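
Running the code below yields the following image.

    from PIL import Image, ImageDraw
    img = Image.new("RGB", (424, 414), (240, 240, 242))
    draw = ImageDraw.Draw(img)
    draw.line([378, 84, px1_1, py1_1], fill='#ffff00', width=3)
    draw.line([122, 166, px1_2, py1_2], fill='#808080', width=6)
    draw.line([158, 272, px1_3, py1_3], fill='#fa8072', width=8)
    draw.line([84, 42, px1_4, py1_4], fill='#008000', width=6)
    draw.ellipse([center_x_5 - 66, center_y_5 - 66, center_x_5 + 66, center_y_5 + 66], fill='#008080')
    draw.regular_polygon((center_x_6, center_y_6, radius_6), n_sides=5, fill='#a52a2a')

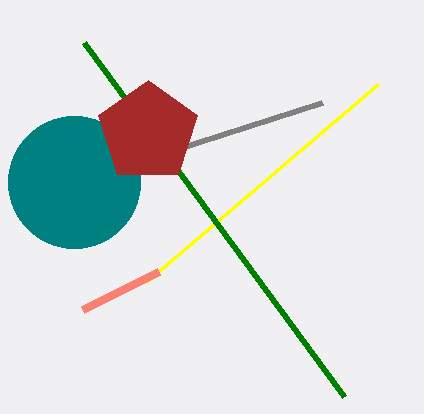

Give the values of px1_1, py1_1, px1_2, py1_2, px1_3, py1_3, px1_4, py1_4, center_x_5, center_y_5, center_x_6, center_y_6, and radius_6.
px1_1 = 146, py1_1 = 282, px1_2 = 322, py1_2 = 102, px1_3 = 82, py1_3 = 310, px1_4 = 344, py1_4 = 396, center_x_5 = 74, center_y_5 = 182, center_x_6 = 148, center_y_6 = 132, radius_6 = 52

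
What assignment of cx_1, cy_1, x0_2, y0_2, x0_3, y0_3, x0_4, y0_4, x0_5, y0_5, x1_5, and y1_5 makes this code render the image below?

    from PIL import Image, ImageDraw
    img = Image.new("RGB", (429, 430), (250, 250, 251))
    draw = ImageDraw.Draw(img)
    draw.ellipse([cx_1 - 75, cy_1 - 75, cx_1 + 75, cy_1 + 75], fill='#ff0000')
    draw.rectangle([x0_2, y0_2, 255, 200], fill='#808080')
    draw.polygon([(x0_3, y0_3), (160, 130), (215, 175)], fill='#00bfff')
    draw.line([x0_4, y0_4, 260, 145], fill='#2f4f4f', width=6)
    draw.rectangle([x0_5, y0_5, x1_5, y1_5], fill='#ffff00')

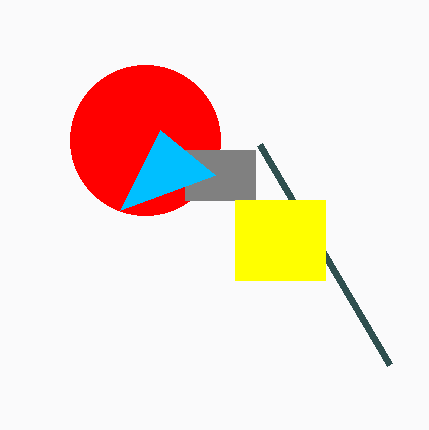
cx_1 = 145; cy_1 = 140; x0_2 = 185; y0_2 = 150; x0_3 = 120; y0_3 = 210; x0_4 = 390; y0_4 = 365; x0_5 = 235; y0_5 = 200; x1_5 = 325; y1_5 = 280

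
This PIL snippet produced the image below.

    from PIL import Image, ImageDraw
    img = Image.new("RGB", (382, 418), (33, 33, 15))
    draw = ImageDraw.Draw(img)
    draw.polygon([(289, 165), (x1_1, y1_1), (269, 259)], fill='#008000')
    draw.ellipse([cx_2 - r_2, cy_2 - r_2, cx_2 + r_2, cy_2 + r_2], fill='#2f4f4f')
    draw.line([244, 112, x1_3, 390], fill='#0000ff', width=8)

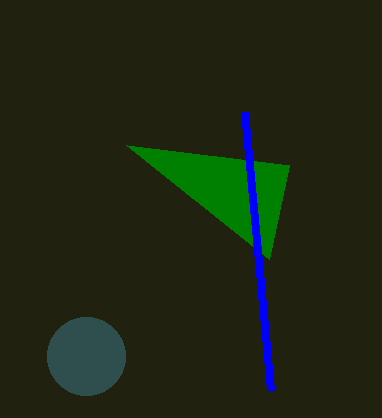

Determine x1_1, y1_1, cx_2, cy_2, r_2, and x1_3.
x1_1 = 126, y1_1 = 145, cx_2 = 86, cy_2 = 356, r_2 = 39, x1_3 = 270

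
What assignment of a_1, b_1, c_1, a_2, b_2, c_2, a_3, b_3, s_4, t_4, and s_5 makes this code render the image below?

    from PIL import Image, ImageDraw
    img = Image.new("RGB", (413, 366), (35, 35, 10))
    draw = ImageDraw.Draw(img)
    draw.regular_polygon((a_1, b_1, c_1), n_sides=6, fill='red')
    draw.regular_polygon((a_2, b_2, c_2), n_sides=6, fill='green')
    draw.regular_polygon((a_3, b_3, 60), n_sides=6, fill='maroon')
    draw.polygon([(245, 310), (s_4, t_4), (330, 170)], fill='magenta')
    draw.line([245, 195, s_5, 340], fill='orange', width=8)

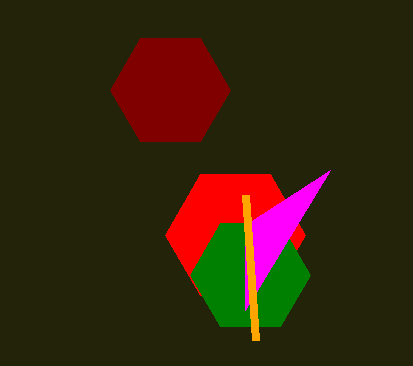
a_1 = 235; b_1 = 235; c_1 = 70; a_2 = 250; b_2 = 275; c_2 = 60; a_3 = 170; b_3 = 90; s_4 = 245; t_4 = 225; s_5 = 255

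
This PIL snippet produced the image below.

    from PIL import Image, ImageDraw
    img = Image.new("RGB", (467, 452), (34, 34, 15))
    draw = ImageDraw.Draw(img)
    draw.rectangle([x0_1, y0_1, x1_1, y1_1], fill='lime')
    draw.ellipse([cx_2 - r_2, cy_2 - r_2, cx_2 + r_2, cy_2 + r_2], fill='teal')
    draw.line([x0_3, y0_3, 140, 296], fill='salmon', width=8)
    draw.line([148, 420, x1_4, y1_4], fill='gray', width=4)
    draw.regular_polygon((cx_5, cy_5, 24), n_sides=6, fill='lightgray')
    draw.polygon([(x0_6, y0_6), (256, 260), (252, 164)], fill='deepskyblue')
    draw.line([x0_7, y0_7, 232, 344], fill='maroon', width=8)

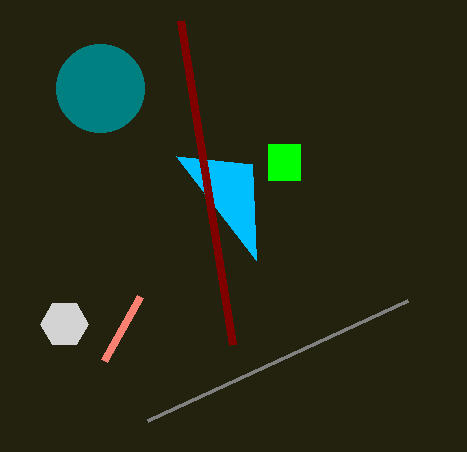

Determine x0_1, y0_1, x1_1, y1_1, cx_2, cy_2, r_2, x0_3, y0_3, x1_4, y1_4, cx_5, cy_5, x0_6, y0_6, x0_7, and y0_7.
x0_1 = 268
y0_1 = 144
x1_1 = 300
y1_1 = 180
cx_2 = 100
cy_2 = 88
r_2 = 44
x0_3 = 104
y0_3 = 360
x1_4 = 408
y1_4 = 300
cx_5 = 64
cy_5 = 324
x0_6 = 176
y0_6 = 156
x0_7 = 180
y0_7 = 20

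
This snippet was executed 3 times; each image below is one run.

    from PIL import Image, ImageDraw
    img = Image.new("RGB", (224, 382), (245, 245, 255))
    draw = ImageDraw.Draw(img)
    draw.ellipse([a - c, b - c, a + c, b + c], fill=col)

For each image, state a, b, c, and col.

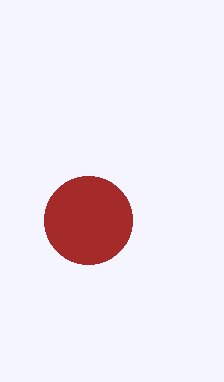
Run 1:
a = 88, b = 220, c = 44, col = 'brown'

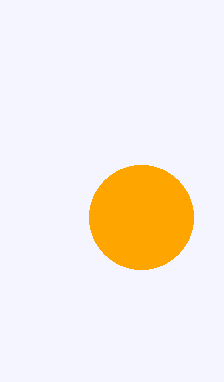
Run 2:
a = 141, b = 217, c = 52, col = 'orange'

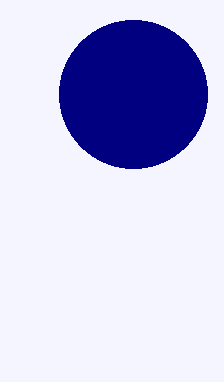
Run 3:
a = 133; b = 94; c = 74; col = 'navy'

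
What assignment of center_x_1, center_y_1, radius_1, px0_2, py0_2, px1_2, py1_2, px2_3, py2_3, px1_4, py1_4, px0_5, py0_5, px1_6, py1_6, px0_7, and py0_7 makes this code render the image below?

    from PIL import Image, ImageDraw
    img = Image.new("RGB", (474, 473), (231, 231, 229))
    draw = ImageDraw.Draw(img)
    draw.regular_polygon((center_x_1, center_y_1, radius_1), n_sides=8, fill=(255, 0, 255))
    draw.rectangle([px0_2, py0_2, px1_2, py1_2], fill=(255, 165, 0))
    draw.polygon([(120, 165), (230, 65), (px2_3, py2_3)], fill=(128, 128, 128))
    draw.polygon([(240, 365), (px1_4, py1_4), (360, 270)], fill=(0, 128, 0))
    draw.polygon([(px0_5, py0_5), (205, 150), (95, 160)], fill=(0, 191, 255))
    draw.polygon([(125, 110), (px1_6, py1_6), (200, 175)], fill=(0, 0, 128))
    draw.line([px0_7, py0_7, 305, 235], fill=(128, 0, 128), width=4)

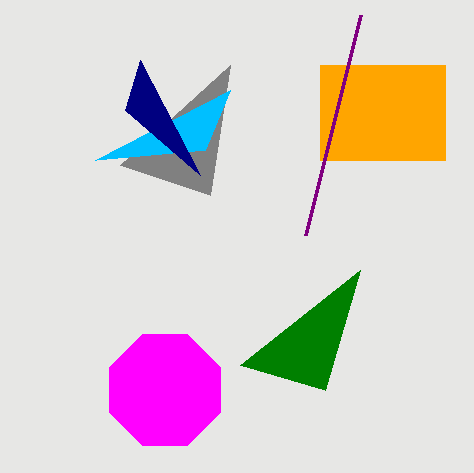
center_x_1 = 165
center_y_1 = 390
radius_1 = 60
px0_2 = 320
py0_2 = 65
px1_2 = 445
py1_2 = 160
px2_3 = 210
py2_3 = 195
px1_4 = 325
py1_4 = 390
px0_5 = 230
py0_5 = 90
px1_6 = 140
py1_6 = 60
px0_7 = 360
py0_7 = 15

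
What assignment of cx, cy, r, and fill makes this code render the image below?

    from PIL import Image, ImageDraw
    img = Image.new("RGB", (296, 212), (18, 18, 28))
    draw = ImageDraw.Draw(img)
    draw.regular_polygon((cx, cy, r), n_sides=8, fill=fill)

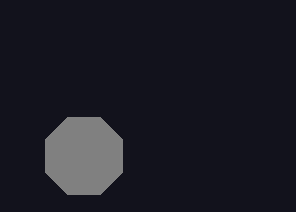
cx = 84
cy = 156
r = 42
fill = 'gray'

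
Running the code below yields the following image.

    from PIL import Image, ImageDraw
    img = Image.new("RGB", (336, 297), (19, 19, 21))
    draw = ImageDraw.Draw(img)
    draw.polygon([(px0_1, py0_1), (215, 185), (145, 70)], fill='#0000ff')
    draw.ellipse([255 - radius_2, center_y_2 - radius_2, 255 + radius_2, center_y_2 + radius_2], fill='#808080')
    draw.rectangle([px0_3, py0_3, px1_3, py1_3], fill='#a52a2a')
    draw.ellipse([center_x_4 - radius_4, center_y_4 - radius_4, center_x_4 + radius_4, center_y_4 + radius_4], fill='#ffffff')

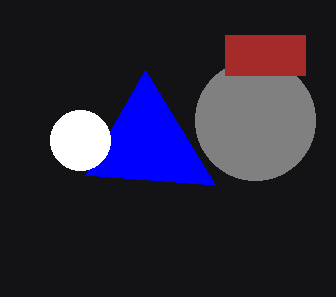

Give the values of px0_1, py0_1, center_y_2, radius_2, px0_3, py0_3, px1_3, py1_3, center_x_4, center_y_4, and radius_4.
px0_1 = 85; py0_1 = 175; center_y_2 = 120; radius_2 = 60; px0_3 = 225; py0_3 = 35; px1_3 = 305; py1_3 = 75; center_x_4 = 80; center_y_4 = 140; radius_4 = 30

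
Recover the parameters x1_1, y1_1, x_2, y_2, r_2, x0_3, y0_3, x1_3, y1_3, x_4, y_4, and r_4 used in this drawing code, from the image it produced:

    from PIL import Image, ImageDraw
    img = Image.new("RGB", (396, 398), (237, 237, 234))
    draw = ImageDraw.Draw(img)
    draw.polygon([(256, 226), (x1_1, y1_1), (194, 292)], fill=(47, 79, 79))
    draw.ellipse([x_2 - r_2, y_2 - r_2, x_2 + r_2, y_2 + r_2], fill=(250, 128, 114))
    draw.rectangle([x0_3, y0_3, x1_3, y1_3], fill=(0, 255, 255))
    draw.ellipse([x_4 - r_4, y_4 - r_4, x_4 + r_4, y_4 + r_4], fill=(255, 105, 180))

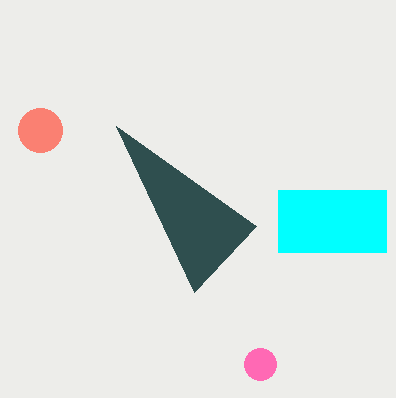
x1_1 = 116
y1_1 = 126
x_2 = 40
y_2 = 130
r_2 = 22
x0_3 = 278
y0_3 = 190
x1_3 = 386
y1_3 = 252
x_4 = 260
y_4 = 364
r_4 = 16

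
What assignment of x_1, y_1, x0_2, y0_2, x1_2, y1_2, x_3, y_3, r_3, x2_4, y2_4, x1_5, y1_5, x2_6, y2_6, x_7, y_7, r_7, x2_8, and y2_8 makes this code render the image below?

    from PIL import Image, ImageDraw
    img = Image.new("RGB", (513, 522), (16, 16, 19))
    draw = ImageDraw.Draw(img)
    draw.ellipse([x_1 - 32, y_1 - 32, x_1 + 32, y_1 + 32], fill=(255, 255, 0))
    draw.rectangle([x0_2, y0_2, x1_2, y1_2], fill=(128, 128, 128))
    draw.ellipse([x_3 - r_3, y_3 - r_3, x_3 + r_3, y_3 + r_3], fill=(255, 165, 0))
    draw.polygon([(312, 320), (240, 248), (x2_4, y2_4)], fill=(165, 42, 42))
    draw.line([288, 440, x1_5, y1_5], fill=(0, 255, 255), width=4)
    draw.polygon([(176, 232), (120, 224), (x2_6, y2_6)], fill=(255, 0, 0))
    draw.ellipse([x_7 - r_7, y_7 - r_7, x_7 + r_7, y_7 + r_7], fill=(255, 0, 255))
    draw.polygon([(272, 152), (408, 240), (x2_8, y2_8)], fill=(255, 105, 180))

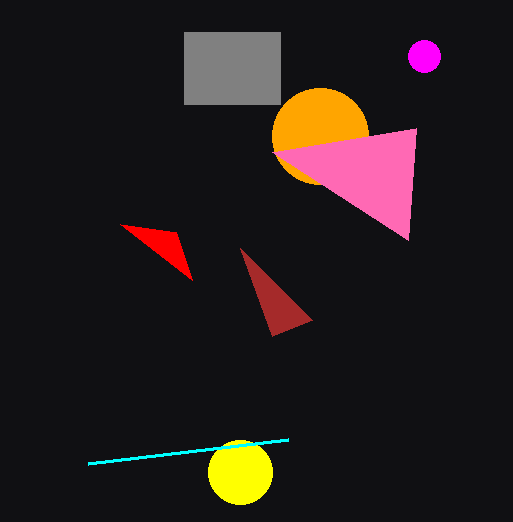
x_1 = 240
y_1 = 472
x0_2 = 184
y0_2 = 32
x1_2 = 280
y1_2 = 104
x_3 = 320
y_3 = 136
r_3 = 48
x2_4 = 272
y2_4 = 336
x1_5 = 88
y1_5 = 464
x2_6 = 192
y2_6 = 280
x_7 = 424
y_7 = 56
r_7 = 16
x2_8 = 416
y2_8 = 128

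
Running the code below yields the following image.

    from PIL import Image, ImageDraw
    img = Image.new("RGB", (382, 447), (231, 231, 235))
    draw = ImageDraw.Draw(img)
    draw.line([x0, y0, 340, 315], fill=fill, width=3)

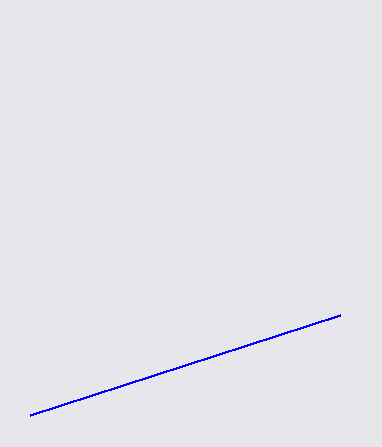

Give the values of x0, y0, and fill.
x0 = 30; y0 = 415; fill = 'blue'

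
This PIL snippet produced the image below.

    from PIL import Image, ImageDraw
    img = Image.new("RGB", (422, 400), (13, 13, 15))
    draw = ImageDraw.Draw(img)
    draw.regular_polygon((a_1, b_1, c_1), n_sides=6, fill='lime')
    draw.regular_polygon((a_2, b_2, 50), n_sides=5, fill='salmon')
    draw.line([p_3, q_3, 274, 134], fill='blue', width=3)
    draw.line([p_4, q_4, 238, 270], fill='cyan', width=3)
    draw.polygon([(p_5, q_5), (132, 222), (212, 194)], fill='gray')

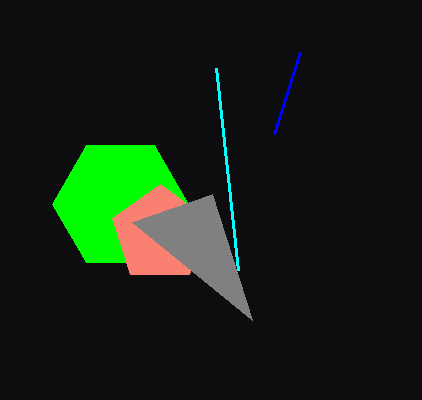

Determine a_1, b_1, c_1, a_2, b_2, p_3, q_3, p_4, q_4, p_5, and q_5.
a_1 = 120, b_1 = 204, c_1 = 68, a_2 = 160, b_2 = 234, p_3 = 300, q_3 = 52, p_4 = 216, q_4 = 68, p_5 = 252, q_5 = 320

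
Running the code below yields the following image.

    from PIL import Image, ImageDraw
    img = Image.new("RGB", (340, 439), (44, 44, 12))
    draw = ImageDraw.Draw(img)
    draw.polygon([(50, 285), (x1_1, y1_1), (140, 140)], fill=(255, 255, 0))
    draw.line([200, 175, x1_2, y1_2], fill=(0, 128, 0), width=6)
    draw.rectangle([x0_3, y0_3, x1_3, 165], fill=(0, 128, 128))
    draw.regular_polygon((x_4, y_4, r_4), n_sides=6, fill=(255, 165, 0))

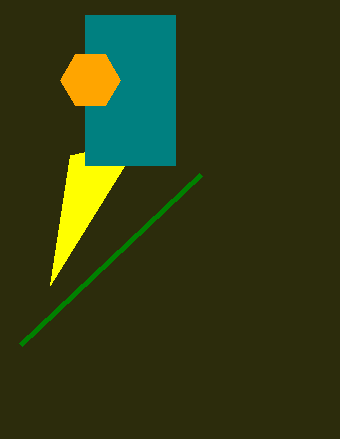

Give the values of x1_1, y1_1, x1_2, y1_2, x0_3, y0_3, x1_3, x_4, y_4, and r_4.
x1_1 = 70
y1_1 = 155
x1_2 = 20
y1_2 = 345
x0_3 = 85
y0_3 = 15
x1_3 = 175
x_4 = 90
y_4 = 80
r_4 = 30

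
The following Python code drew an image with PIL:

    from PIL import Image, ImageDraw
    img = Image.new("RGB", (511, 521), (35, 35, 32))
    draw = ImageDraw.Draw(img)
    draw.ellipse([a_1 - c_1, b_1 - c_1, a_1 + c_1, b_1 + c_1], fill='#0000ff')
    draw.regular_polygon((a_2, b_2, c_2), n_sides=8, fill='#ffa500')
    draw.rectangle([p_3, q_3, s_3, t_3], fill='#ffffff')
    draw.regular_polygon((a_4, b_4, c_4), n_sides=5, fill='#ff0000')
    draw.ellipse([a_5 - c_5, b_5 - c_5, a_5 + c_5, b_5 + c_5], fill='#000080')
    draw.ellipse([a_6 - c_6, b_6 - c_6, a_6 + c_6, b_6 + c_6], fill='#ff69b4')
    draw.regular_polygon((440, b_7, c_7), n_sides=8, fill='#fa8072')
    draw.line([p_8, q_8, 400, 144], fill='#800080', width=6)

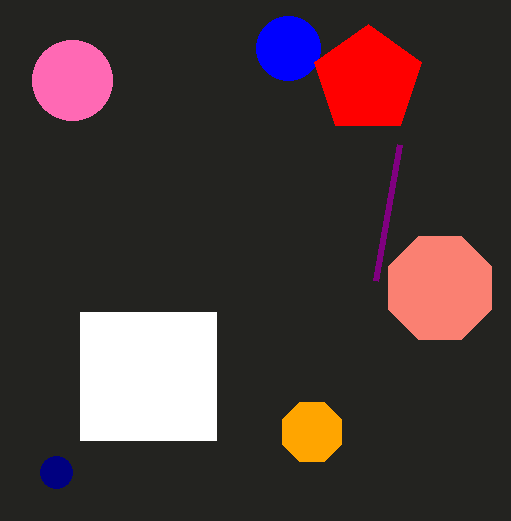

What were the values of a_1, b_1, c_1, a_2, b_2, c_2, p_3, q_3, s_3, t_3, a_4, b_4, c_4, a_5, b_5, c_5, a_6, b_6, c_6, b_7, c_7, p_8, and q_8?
a_1 = 288; b_1 = 48; c_1 = 32; a_2 = 312; b_2 = 432; c_2 = 32; p_3 = 80; q_3 = 312; s_3 = 216; t_3 = 440; a_4 = 368; b_4 = 80; c_4 = 56; a_5 = 56; b_5 = 472; c_5 = 16; a_6 = 72; b_6 = 80; c_6 = 40; b_7 = 288; c_7 = 56; p_8 = 376; q_8 = 280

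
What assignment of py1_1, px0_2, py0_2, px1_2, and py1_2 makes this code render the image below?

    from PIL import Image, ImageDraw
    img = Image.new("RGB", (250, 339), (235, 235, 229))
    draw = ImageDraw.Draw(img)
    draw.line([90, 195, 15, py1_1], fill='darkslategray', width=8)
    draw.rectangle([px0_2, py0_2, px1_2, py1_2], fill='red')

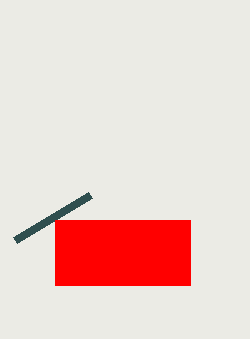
py1_1 = 240; px0_2 = 55; py0_2 = 220; px1_2 = 190; py1_2 = 285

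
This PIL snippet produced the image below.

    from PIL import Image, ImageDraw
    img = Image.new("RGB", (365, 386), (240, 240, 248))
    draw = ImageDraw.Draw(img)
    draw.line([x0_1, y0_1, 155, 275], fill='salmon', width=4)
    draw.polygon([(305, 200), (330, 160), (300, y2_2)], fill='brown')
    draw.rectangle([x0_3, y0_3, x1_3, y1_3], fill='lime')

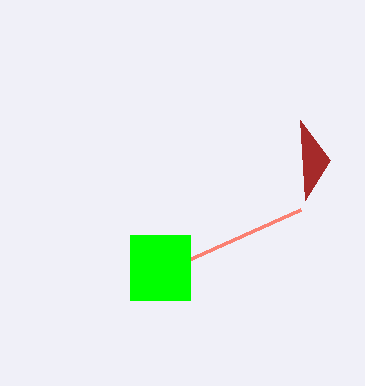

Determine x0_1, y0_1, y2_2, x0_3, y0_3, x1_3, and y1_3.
x0_1 = 300
y0_1 = 210
y2_2 = 120
x0_3 = 130
y0_3 = 235
x1_3 = 190
y1_3 = 300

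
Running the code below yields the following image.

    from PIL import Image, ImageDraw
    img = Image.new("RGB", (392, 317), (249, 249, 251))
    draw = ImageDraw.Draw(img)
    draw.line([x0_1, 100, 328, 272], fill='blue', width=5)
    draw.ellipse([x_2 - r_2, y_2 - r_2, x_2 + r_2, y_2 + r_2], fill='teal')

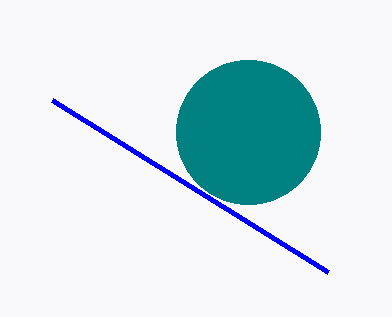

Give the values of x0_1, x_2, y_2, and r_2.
x0_1 = 52
x_2 = 248
y_2 = 132
r_2 = 72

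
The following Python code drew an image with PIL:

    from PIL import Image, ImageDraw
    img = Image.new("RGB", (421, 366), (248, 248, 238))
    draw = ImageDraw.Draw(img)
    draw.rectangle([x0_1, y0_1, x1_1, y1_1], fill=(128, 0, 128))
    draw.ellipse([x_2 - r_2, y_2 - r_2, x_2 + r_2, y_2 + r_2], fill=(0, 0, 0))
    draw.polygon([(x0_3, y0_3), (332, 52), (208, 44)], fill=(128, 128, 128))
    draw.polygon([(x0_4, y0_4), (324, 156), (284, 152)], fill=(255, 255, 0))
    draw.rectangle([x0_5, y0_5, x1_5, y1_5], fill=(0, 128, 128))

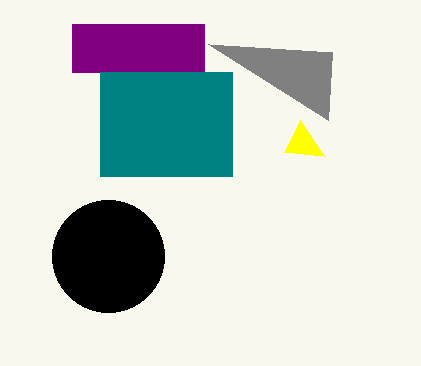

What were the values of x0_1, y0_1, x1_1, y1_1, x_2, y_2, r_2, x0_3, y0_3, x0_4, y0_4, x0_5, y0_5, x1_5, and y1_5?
x0_1 = 72
y0_1 = 24
x1_1 = 204
y1_1 = 72
x_2 = 108
y_2 = 256
r_2 = 56
x0_3 = 328
y0_3 = 120
x0_4 = 300
y0_4 = 120
x0_5 = 100
y0_5 = 72
x1_5 = 232
y1_5 = 176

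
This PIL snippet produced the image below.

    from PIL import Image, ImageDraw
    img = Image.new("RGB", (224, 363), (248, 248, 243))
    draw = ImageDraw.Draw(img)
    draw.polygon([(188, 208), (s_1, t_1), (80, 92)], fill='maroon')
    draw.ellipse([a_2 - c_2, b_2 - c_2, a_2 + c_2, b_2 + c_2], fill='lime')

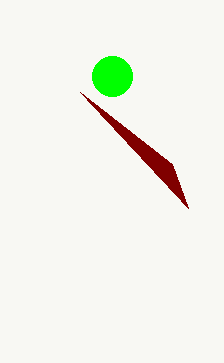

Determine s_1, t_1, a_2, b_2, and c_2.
s_1 = 172
t_1 = 164
a_2 = 112
b_2 = 76
c_2 = 20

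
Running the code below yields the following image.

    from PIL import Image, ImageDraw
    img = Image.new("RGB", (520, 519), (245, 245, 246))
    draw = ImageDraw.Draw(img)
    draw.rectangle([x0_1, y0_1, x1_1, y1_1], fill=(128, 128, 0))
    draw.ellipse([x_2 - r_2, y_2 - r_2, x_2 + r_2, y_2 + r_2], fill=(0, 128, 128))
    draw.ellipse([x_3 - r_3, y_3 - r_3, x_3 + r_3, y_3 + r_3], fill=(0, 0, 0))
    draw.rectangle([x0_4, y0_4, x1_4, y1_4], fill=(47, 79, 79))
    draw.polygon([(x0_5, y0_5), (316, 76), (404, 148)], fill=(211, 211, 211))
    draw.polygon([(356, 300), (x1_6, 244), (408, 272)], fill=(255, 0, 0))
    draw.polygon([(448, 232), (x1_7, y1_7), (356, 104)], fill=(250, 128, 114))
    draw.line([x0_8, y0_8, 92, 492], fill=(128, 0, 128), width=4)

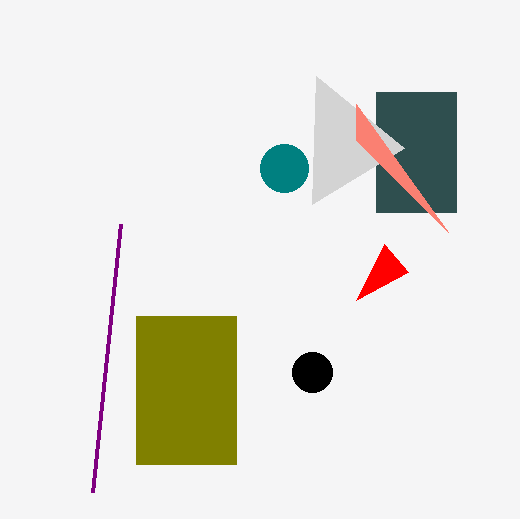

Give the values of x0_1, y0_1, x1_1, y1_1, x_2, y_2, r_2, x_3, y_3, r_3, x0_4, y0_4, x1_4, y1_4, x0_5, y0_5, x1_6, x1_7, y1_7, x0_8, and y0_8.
x0_1 = 136
y0_1 = 316
x1_1 = 236
y1_1 = 464
x_2 = 284
y_2 = 168
r_2 = 24
x_3 = 312
y_3 = 372
r_3 = 20
x0_4 = 376
y0_4 = 92
x1_4 = 456
y1_4 = 212
x0_5 = 312
y0_5 = 204
x1_6 = 384
x1_7 = 356
y1_7 = 140
x0_8 = 120
y0_8 = 224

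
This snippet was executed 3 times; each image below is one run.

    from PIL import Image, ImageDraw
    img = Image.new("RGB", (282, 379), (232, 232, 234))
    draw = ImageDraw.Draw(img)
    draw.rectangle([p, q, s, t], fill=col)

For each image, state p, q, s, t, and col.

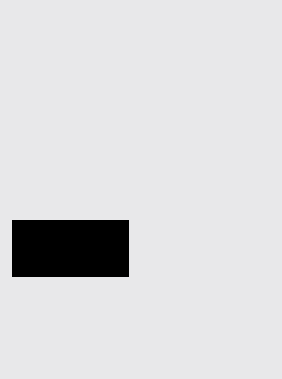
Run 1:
p = 12
q = 220
s = 128
t = 276
col = 'black'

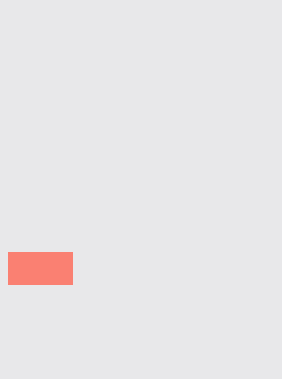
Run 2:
p = 8, q = 252, s = 72, t = 284, col = 'salmon'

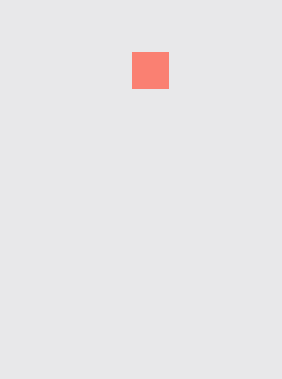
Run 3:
p = 132
q = 52
s = 168
t = 88
col = 'salmon'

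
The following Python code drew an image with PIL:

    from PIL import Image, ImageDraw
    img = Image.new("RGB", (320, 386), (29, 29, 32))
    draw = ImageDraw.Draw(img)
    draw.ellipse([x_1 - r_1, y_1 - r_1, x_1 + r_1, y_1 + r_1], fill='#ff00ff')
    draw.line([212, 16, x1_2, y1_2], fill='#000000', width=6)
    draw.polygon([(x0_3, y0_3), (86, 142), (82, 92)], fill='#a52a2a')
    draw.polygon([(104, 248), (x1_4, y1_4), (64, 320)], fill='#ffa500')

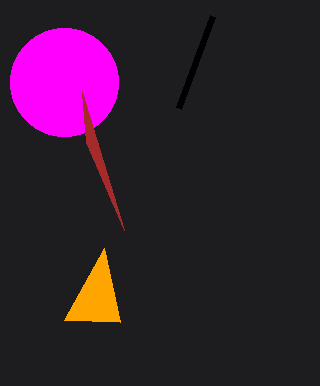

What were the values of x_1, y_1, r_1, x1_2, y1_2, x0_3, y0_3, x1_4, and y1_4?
x_1 = 64, y_1 = 82, r_1 = 54, x1_2 = 178, y1_2 = 108, x0_3 = 124, y0_3 = 230, x1_4 = 120, y1_4 = 322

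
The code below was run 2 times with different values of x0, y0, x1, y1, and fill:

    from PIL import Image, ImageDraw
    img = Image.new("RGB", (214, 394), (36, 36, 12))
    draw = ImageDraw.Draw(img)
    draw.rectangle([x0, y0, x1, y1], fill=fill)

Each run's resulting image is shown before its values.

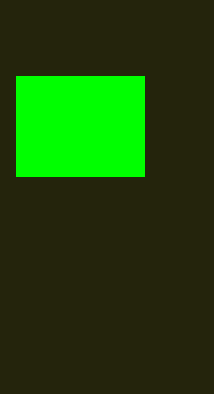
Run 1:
x0 = 16, y0 = 76, x1 = 144, y1 = 176, fill = 'lime'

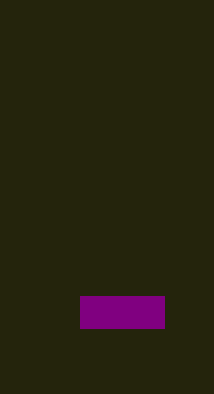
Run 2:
x0 = 80, y0 = 296, x1 = 164, y1 = 328, fill = 'purple'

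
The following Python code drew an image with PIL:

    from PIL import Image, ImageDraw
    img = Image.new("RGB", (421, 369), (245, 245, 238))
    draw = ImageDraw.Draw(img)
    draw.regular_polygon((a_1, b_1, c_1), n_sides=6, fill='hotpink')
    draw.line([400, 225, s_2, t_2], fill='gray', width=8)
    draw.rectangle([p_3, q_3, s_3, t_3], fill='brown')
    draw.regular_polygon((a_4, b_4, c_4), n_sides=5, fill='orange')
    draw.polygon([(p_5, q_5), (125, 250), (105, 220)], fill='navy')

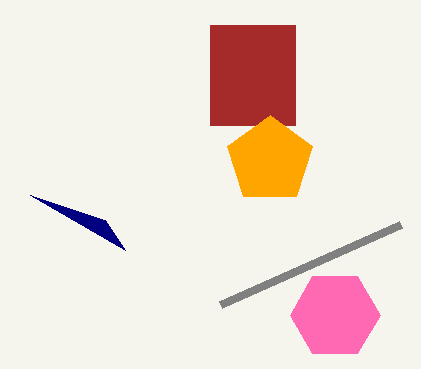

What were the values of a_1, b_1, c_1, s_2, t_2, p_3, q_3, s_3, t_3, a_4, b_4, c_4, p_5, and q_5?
a_1 = 335, b_1 = 315, c_1 = 45, s_2 = 220, t_2 = 305, p_3 = 210, q_3 = 25, s_3 = 295, t_3 = 125, a_4 = 270, b_4 = 160, c_4 = 45, p_5 = 30, q_5 = 195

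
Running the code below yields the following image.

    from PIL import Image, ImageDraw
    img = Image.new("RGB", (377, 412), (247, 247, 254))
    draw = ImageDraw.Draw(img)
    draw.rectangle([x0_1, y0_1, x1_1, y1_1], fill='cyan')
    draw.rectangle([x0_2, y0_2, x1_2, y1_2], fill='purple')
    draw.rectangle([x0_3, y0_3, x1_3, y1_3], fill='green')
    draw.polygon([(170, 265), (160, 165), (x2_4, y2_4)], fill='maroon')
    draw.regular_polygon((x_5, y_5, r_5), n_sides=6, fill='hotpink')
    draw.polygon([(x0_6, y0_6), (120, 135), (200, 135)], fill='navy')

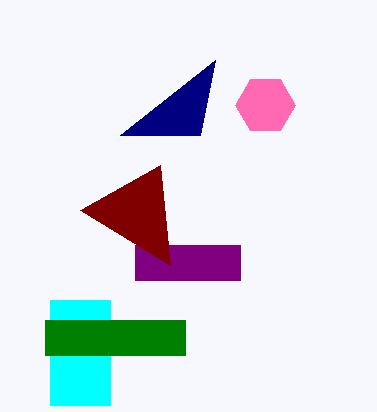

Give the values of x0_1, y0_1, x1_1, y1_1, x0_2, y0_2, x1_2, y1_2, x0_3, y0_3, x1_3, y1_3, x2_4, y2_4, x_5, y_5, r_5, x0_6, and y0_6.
x0_1 = 50, y0_1 = 300, x1_1 = 110, y1_1 = 405, x0_2 = 135, y0_2 = 245, x1_2 = 240, y1_2 = 280, x0_3 = 45, y0_3 = 320, x1_3 = 185, y1_3 = 355, x2_4 = 80, y2_4 = 210, x_5 = 265, y_5 = 105, r_5 = 30, x0_6 = 215, y0_6 = 60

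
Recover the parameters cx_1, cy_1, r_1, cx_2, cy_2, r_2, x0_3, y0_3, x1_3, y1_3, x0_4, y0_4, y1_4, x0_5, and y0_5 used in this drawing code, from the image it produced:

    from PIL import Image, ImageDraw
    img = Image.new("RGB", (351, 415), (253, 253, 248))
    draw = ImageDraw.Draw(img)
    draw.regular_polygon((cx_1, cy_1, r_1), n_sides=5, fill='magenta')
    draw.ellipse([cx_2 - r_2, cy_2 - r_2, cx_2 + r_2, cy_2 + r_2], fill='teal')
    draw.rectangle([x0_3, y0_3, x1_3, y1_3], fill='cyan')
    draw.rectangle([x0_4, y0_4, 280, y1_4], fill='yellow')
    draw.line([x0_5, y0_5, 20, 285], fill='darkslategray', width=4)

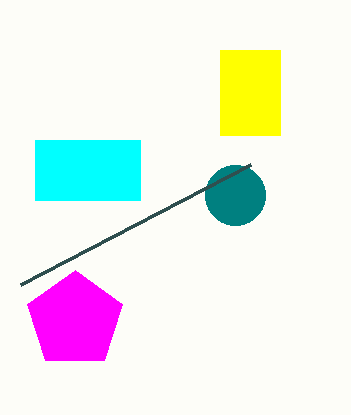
cx_1 = 75, cy_1 = 320, r_1 = 50, cx_2 = 235, cy_2 = 195, r_2 = 30, x0_3 = 35, y0_3 = 140, x1_3 = 140, y1_3 = 200, x0_4 = 220, y0_4 = 50, y1_4 = 135, x0_5 = 250, y0_5 = 165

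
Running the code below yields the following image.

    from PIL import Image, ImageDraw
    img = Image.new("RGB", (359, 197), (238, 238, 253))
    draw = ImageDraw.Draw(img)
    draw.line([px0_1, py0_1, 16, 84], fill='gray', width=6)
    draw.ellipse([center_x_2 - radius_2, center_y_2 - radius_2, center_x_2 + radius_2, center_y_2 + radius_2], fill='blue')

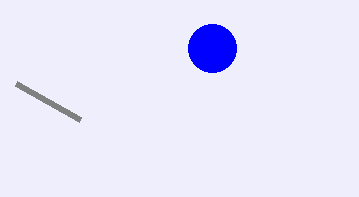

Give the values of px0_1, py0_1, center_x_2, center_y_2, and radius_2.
px0_1 = 80; py0_1 = 120; center_x_2 = 212; center_y_2 = 48; radius_2 = 24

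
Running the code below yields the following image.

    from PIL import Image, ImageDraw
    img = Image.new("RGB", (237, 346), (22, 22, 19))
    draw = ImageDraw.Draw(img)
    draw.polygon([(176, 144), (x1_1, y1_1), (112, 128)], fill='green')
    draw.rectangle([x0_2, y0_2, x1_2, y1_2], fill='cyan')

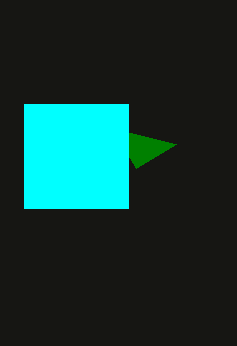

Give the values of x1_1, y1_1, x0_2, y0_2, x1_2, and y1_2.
x1_1 = 136; y1_1 = 168; x0_2 = 24; y0_2 = 104; x1_2 = 128; y1_2 = 208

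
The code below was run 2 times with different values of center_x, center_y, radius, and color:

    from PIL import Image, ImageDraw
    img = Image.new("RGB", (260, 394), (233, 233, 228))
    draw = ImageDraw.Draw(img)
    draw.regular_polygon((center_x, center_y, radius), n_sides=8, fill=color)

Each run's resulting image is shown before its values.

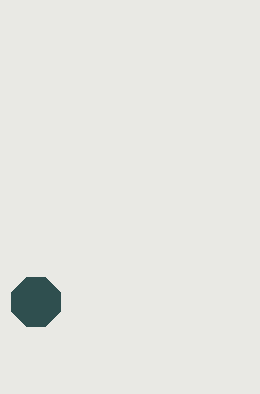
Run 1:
center_x = 36, center_y = 302, radius = 26, color = 'darkslategray'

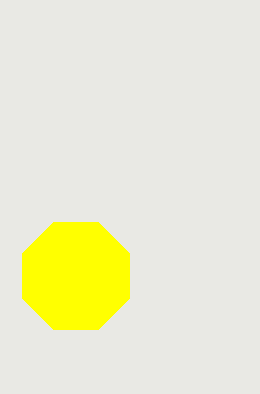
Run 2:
center_x = 76, center_y = 276, radius = 58, color = 'yellow'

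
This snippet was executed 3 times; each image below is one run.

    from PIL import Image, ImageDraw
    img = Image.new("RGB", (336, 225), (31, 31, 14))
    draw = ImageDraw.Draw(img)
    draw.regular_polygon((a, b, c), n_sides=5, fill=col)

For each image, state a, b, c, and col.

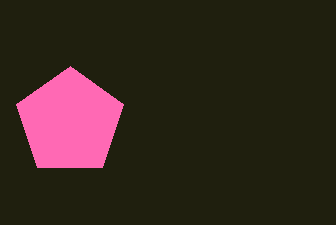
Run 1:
a = 70; b = 122; c = 56; col = 'hotpink'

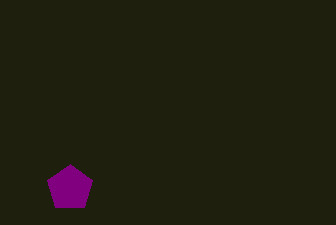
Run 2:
a = 70, b = 188, c = 24, col = 'purple'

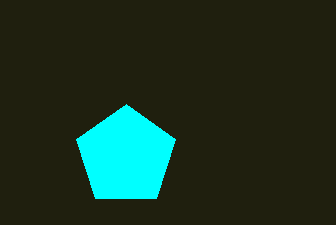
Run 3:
a = 126
b = 156
c = 52
col = 'cyan'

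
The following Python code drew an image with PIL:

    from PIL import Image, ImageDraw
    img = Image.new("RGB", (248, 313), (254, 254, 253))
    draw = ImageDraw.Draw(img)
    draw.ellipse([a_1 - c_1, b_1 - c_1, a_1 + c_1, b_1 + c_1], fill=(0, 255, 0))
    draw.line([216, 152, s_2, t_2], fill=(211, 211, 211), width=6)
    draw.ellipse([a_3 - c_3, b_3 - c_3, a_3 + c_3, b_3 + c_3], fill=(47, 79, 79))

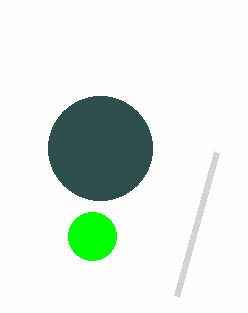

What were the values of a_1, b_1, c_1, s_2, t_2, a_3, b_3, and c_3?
a_1 = 92, b_1 = 236, c_1 = 24, s_2 = 176, t_2 = 296, a_3 = 100, b_3 = 148, c_3 = 52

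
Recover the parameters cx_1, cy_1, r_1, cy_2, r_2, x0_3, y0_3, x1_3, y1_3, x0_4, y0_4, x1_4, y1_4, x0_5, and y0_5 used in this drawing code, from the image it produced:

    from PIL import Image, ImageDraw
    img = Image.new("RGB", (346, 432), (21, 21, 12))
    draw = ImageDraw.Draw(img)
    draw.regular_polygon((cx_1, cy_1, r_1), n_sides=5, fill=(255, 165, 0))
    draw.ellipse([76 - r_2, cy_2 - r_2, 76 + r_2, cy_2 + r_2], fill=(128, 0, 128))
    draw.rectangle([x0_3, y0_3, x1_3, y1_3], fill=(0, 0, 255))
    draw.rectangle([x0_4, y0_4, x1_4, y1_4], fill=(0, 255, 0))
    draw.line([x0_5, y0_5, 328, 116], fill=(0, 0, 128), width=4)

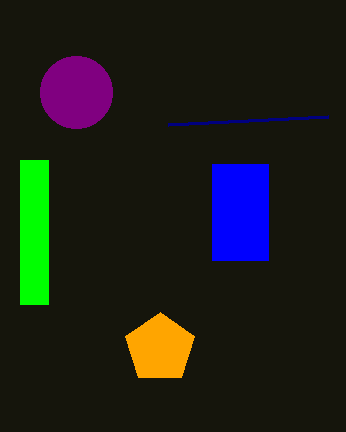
cx_1 = 160
cy_1 = 348
r_1 = 36
cy_2 = 92
r_2 = 36
x0_3 = 212
y0_3 = 164
x1_3 = 268
y1_3 = 260
x0_4 = 20
y0_4 = 160
x1_4 = 48
y1_4 = 304
x0_5 = 168
y0_5 = 124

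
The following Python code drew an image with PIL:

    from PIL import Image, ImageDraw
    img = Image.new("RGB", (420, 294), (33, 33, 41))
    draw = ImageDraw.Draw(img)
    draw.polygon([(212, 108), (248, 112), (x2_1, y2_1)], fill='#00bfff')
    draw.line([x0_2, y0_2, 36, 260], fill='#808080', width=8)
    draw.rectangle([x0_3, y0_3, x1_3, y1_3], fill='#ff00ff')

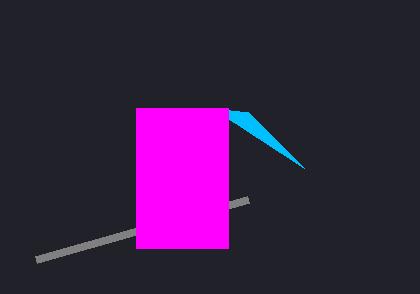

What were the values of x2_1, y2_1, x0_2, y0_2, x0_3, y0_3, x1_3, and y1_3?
x2_1 = 304, y2_1 = 168, x0_2 = 248, y0_2 = 200, x0_3 = 136, y0_3 = 108, x1_3 = 228, y1_3 = 248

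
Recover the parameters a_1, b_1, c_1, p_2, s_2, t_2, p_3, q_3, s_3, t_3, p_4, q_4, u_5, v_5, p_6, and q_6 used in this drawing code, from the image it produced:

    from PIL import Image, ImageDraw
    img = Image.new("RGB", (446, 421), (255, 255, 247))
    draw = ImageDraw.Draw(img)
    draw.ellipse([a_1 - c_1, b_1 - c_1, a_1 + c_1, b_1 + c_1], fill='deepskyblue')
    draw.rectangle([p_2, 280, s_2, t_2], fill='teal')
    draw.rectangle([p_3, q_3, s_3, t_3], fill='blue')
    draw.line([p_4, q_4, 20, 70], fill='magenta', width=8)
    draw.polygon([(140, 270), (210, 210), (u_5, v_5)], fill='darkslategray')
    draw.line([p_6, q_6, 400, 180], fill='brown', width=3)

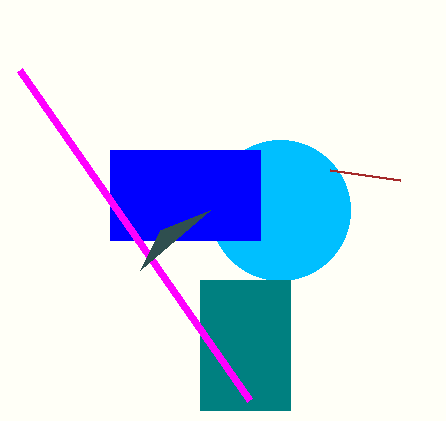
a_1 = 280; b_1 = 210; c_1 = 70; p_2 = 200; s_2 = 290; t_2 = 410; p_3 = 110; q_3 = 150; s_3 = 260; t_3 = 240; p_4 = 250; q_4 = 400; u_5 = 160; v_5 = 230; p_6 = 330; q_6 = 170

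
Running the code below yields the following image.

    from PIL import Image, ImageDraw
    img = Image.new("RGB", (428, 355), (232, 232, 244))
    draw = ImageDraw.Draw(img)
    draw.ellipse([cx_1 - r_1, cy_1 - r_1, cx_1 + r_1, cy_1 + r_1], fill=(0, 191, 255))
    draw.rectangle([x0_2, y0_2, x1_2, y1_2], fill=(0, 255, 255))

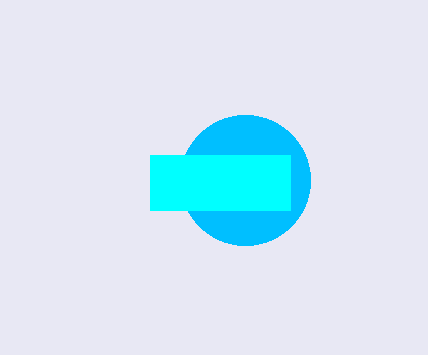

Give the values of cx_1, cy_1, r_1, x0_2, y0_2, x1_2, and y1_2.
cx_1 = 245; cy_1 = 180; r_1 = 65; x0_2 = 150; y0_2 = 155; x1_2 = 290; y1_2 = 210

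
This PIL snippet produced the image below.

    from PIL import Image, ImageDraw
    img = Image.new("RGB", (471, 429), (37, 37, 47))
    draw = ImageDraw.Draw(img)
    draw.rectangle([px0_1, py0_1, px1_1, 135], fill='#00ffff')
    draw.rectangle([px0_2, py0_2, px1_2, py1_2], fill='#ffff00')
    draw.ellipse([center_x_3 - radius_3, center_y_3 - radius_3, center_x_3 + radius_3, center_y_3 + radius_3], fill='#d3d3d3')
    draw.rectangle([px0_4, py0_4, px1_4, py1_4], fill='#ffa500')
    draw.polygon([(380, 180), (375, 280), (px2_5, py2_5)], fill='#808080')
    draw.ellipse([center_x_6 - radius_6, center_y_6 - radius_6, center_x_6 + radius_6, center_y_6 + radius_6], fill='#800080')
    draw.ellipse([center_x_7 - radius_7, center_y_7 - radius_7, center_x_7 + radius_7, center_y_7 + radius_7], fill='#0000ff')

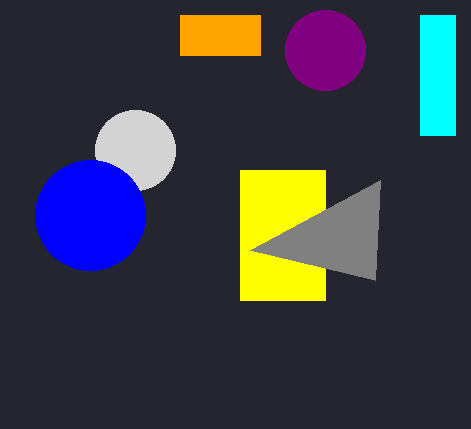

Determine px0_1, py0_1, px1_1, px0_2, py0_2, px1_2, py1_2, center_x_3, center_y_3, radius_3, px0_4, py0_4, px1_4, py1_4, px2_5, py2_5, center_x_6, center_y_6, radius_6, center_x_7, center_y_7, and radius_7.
px0_1 = 420; py0_1 = 15; px1_1 = 455; px0_2 = 240; py0_2 = 170; px1_2 = 325; py1_2 = 300; center_x_3 = 135; center_y_3 = 150; radius_3 = 40; px0_4 = 180; py0_4 = 15; px1_4 = 260; py1_4 = 55; px2_5 = 250; py2_5 = 250; center_x_6 = 325; center_y_6 = 50; radius_6 = 40; center_x_7 = 90; center_y_7 = 215; radius_7 = 55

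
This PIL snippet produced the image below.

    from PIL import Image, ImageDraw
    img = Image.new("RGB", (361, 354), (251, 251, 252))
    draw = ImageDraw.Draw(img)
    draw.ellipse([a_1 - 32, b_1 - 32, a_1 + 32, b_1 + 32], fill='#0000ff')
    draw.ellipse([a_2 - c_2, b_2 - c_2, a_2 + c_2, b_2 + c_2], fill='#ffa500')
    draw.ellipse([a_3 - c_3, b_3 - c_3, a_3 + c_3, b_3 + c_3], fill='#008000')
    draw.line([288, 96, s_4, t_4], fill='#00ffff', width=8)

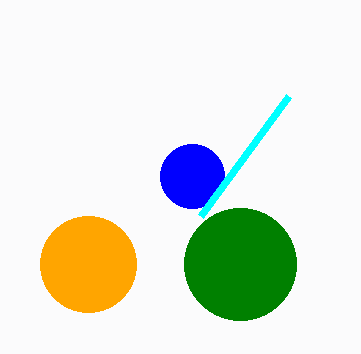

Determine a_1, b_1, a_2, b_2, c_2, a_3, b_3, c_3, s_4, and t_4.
a_1 = 192, b_1 = 176, a_2 = 88, b_2 = 264, c_2 = 48, a_3 = 240, b_3 = 264, c_3 = 56, s_4 = 200, t_4 = 216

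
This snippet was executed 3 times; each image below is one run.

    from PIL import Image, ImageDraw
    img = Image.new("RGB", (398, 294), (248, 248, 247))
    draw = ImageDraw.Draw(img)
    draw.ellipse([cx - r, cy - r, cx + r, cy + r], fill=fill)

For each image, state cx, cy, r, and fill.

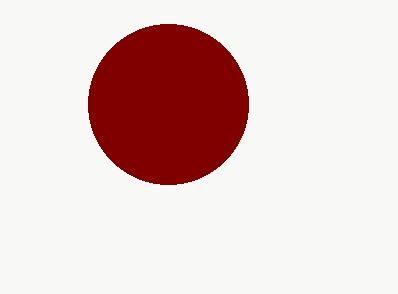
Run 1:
cx = 168
cy = 104
r = 80
fill = 'maroon'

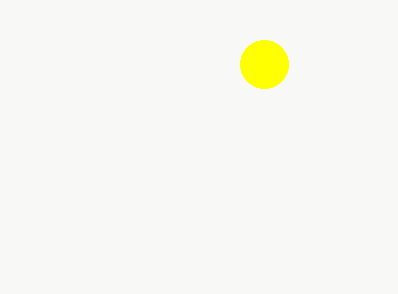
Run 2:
cx = 264
cy = 64
r = 24
fill = 'yellow'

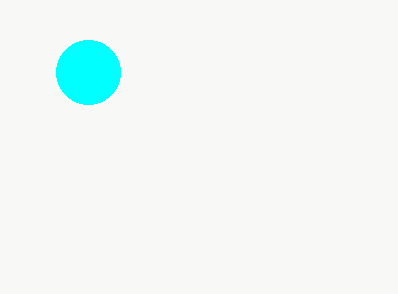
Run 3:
cx = 88, cy = 72, r = 32, fill = 'cyan'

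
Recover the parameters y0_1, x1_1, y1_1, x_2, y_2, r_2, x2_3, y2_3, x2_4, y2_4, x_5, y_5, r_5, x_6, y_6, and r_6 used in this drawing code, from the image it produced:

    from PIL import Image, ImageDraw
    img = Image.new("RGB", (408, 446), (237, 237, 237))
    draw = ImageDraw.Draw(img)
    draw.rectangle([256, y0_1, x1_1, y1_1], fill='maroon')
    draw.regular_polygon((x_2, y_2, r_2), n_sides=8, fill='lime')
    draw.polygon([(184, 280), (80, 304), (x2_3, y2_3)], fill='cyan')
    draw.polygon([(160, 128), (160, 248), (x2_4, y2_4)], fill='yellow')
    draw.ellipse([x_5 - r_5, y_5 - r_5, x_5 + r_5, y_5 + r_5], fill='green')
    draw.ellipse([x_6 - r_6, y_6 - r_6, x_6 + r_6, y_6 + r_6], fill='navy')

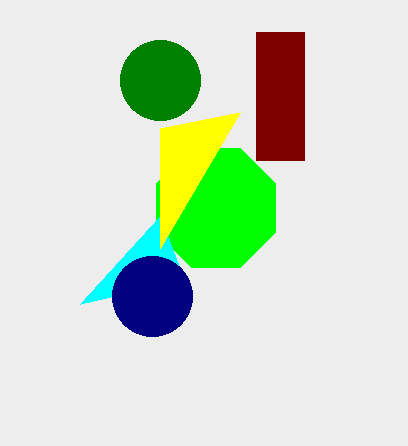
y0_1 = 32; x1_1 = 304; y1_1 = 160; x_2 = 216; y_2 = 208; r_2 = 64; x2_3 = 160; y2_3 = 216; x2_4 = 240; y2_4 = 112; x_5 = 160; y_5 = 80; r_5 = 40; x_6 = 152; y_6 = 296; r_6 = 40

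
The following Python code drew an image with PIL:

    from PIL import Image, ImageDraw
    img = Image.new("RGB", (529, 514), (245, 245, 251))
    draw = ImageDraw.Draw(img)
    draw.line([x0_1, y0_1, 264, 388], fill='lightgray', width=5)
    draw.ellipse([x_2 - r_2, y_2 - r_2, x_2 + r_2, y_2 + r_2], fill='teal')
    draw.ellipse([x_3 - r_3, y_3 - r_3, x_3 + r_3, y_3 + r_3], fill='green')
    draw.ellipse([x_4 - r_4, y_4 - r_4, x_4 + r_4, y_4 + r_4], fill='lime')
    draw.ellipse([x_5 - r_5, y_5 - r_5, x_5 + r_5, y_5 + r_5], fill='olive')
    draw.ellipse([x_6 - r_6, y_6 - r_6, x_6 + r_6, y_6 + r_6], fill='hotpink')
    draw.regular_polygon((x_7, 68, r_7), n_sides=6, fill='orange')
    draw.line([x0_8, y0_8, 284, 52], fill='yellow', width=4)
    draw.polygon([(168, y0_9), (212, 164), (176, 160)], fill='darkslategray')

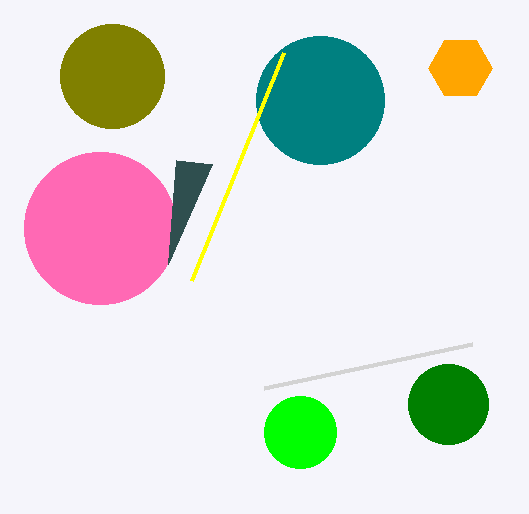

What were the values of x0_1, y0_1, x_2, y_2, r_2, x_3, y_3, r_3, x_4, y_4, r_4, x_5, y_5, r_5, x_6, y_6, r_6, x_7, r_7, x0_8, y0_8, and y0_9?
x0_1 = 472, y0_1 = 344, x_2 = 320, y_2 = 100, r_2 = 64, x_3 = 448, y_3 = 404, r_3 = 40, x_4 = 300, y_4 = 432, r_4 = 36, x_5 = 112, y_5 = 76, r_5 = 52, x_6 = 100, y_6 = 228, r_6 = 76, x_7 = 460, r_7 = 32, x0_8 = 192, y0_8 = 280, y0_9 = 264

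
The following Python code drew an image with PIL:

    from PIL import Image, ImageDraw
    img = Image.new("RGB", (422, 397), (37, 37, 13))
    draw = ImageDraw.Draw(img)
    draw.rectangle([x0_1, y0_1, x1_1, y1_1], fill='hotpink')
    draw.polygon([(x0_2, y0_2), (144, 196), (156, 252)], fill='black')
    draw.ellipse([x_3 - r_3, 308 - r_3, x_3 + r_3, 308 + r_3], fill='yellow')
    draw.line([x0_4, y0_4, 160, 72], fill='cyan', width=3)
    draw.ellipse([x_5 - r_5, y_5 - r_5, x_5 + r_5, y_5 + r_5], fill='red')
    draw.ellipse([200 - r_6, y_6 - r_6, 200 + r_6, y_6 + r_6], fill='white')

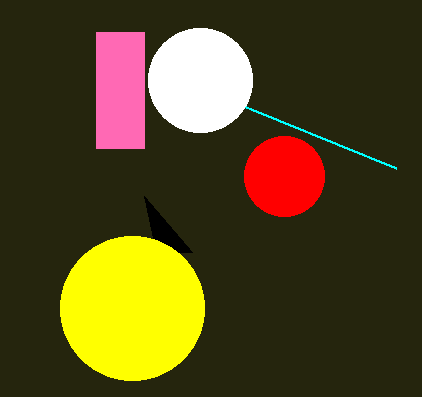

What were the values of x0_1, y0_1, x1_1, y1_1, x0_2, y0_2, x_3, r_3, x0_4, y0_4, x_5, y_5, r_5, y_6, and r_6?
x0_1 = 96, y0_1 = 32, x1_1 = 144, y1_1 = 148, x0_2 = 192, y0_2 = 252, x_3 = 132, r_3 = 72, x0_4 = 396, y0_4 = 168, x_5 = 284, y_5 = 176, r_5 = 40, y_6 = 80, r_6 = 52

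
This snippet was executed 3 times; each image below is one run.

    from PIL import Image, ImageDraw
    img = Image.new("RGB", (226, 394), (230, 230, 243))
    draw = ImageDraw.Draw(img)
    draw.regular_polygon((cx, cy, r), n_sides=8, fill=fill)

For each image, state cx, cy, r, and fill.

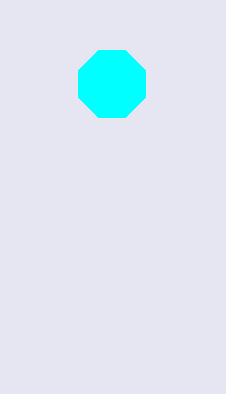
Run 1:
cx = 112, cy = 84, r = 36, fill = 'cyan'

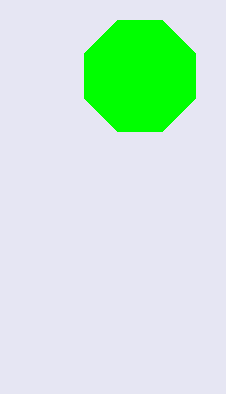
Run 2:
cx = 140; cy = 76; r = 60; fill = 'lime'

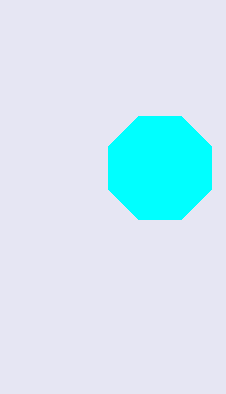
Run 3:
cx = 160; cy = 168; r = 56; fill = 'cyan'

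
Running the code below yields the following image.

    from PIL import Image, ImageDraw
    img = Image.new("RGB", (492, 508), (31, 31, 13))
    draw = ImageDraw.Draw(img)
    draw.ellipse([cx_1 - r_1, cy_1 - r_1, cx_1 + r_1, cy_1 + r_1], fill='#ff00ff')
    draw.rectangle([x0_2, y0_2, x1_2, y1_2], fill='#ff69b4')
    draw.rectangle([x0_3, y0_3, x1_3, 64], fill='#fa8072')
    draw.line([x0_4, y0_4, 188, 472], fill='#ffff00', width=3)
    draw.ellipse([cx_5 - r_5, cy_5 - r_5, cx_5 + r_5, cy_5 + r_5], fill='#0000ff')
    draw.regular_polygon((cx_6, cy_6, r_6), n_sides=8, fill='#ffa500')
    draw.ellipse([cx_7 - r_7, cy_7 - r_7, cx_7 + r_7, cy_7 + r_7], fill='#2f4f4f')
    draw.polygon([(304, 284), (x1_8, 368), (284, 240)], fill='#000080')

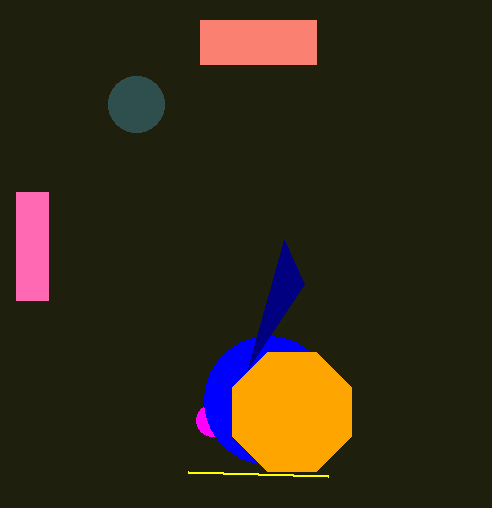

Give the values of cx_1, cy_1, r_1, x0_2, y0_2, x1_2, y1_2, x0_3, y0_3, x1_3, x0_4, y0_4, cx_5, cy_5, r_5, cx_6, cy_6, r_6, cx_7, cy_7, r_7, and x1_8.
cx_1 = 212, cy_1 = 420, r_1 = 16, x0_2 = 16, y0_2 = 192, x1_2 = 48, y1_2 = 300, x0_3 = 200, y0_3 = 20, x1_3 = 316, x0_4 = 328, y0_4 = 476, cx_5 = 268, cy_5 = 400, r_5 = 64, cx_6 = 292, cy_6 = 412, r_6 = 64, cx_7 = 136, cy_7 = 104, r_7 = 28, x1_8 = 248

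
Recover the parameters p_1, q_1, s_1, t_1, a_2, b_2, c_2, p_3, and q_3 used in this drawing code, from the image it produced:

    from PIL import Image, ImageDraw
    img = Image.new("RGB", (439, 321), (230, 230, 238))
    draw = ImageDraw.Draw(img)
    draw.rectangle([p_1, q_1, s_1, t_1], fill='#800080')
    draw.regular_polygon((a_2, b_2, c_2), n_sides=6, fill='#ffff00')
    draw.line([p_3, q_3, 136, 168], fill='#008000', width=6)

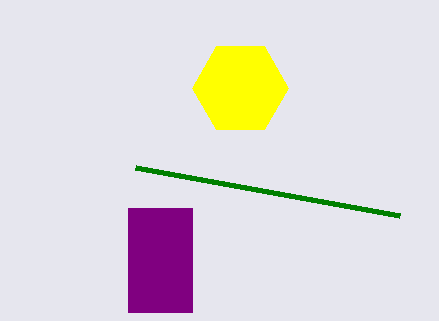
p_1 = 128; q_1 = 208; s_1 = 192; t_1 = 312; a_2 = 240; b_2 = 88; c_2 = 48; p_3 = 400; q_3 = 216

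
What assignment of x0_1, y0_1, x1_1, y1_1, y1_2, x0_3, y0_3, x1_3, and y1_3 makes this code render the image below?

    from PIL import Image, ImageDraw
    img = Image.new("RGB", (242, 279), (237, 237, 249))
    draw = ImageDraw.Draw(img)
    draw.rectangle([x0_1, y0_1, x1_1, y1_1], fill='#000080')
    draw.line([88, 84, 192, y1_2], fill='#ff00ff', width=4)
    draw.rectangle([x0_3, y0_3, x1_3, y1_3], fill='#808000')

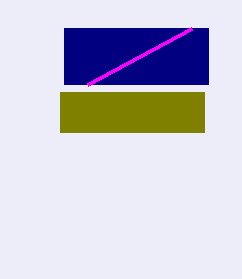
x0_1 = 64
y0_1 = 28
x1_1 = 208
y1_1 = 84
y1_2 = 28
x0_3 = 60
y0_3 = 92
x1_3 = 204
y1_3 = 132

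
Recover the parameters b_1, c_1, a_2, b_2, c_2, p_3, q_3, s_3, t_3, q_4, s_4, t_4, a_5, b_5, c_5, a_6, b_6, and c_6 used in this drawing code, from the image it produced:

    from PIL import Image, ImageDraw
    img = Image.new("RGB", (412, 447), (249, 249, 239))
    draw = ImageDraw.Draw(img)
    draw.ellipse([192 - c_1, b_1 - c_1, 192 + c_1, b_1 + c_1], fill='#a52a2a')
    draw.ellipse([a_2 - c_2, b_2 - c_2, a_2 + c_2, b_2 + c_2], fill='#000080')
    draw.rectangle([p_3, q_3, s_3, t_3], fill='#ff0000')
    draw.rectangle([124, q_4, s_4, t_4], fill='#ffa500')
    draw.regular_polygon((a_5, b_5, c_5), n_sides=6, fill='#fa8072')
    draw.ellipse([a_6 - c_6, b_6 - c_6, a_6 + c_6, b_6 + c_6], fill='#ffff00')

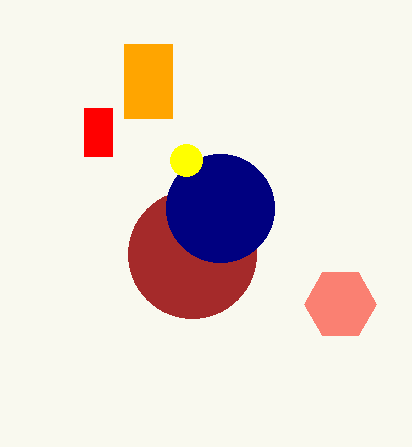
b_1 = 254, c_1 = 64, a_2 = 220, b_2 = 208, c_2 = 54, p_3 = 84, q_3 = 108, s_3 = 112, t_3 = 156, q_4 = 44, s_4 = 172, t_4 = 118, a_5 = 340, b_5 = 304, c_5 = 36, a_6 = 186, b_6 = 160, c_6 = 16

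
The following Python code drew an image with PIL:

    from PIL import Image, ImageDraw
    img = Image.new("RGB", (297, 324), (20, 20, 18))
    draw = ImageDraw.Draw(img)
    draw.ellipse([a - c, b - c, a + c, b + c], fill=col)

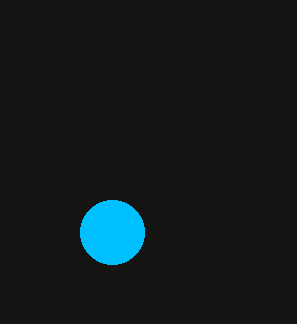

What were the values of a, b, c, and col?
a = 112, b = 232, c = 32, col = 'deepskyblue'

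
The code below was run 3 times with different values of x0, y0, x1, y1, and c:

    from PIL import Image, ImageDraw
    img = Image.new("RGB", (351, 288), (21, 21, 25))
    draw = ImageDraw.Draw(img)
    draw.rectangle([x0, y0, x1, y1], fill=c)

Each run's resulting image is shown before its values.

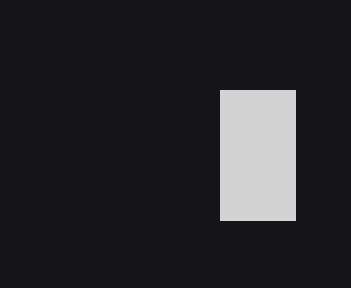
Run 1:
x0 = 220, y0 = 90, x1 = 295, y1 = 220, c = 'lightgray'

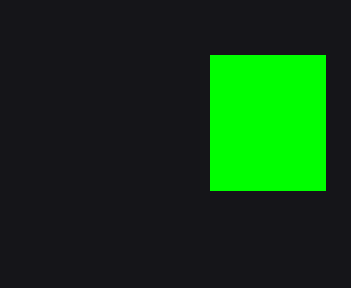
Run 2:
x0 = 210
y0 = 55
x1 = 325
y1 = 190
c = 'lime'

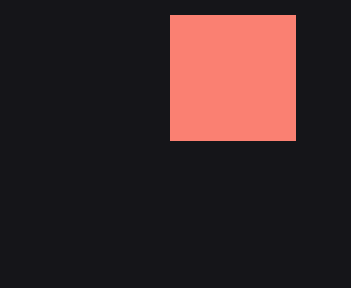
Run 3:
x0 = 170; y0 = 15; x1 = 295; y1 = 140; c = 'salmon'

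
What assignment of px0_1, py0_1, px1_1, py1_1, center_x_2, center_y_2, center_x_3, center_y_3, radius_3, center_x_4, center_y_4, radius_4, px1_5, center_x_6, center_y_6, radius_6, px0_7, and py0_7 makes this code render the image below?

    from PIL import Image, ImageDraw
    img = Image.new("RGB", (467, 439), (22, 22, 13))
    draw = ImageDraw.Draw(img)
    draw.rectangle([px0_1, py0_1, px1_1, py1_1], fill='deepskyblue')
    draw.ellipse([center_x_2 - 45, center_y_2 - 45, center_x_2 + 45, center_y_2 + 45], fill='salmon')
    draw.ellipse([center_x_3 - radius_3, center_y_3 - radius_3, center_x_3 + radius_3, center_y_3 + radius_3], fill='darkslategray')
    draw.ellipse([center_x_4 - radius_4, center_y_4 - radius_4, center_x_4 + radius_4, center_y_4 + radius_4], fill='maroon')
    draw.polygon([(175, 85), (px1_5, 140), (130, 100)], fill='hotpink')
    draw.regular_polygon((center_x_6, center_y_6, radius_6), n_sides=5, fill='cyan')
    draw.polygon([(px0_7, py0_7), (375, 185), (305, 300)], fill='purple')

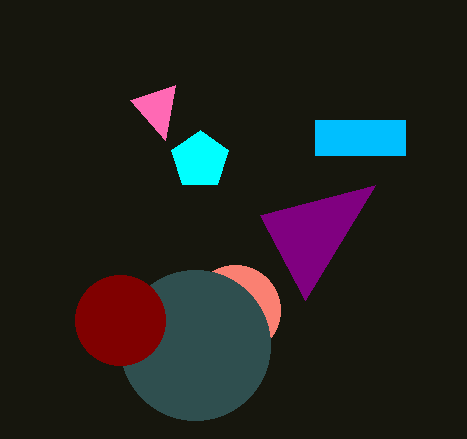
px0_1 = 315
py0_1 = 120
px1_1 = 405
py1_1 = 155
center_x_2 = 235
center_y_2 = 310
center_x_3 = 195
center_y_3 = 345
radius_3 = 75
center_x_4 = 120
center_y_4 = 320
radius_4 = 45
px1_5 = 165
center_x_6 = 200
center_y_6 = 160
radius_6 = 30
px0_7 = 260
py0_7 = 215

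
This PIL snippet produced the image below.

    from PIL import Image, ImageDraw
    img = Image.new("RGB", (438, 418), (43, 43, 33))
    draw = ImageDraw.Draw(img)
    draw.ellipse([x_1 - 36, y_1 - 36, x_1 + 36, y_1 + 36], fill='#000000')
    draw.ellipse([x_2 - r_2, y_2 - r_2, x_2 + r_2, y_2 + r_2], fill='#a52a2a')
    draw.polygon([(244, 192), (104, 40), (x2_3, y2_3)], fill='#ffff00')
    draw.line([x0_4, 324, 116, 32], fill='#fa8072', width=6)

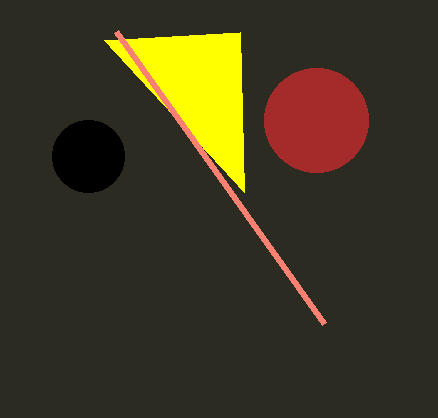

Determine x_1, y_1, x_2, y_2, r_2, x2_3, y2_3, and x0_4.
x_1 = 88; y_1 = 156; x_2 = 316; y_2 = 120; r_2 = 52; x2_3 = 240; y2_3 = 32; x0_4 = 324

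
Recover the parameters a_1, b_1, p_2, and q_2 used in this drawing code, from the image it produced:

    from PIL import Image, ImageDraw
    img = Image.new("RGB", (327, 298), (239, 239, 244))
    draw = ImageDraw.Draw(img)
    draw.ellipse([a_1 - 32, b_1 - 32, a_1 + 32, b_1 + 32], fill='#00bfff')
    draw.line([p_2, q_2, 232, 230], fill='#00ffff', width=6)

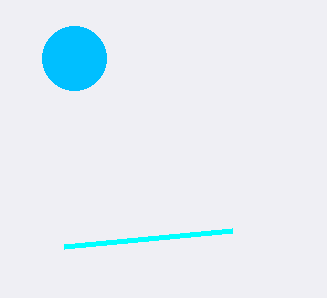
a_1 = 74, b_1 = 58, p_2 = 64, q_2 = 246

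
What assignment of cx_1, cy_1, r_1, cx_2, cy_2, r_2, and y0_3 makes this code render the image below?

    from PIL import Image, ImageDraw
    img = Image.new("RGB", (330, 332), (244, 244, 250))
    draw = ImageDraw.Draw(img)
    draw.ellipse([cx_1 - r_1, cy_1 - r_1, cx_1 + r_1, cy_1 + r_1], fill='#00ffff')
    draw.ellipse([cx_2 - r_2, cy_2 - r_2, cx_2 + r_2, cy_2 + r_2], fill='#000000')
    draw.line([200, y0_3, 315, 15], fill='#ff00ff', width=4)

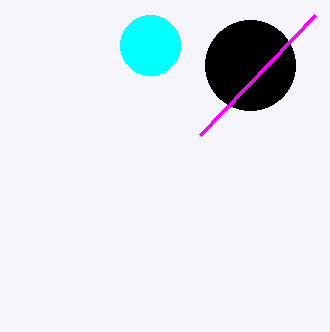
cx_1 = 150; cy_1 = 45; r_1 = 30; cx_2 = 250; cy_2 = 65; r_2 = 45; y0_3 = 135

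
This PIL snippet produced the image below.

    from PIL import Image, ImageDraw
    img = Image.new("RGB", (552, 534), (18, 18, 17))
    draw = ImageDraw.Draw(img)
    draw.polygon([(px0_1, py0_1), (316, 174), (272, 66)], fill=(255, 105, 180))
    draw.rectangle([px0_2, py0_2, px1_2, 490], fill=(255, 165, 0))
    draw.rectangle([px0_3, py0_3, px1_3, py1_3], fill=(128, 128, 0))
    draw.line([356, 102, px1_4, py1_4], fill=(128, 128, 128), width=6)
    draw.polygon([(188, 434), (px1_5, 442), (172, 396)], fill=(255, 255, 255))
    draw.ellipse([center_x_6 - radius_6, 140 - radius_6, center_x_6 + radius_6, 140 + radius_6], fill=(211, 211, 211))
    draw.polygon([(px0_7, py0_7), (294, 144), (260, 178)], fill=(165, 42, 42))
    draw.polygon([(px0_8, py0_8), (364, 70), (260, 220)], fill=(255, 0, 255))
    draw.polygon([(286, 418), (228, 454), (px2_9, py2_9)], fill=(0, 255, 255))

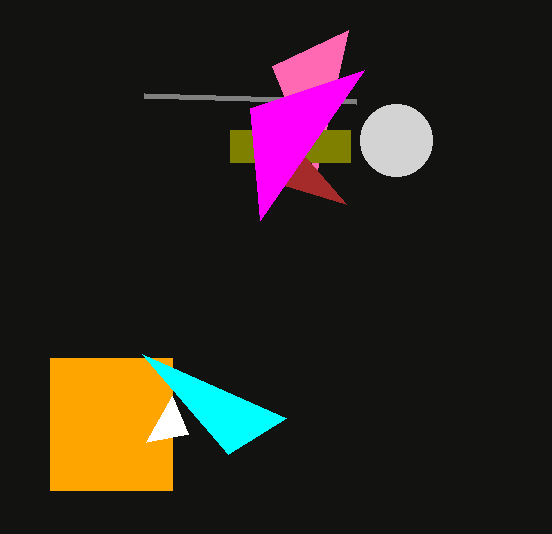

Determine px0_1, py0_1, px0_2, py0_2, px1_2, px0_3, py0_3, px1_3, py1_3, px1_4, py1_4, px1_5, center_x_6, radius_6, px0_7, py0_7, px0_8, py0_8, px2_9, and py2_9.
px0_1 = 348
py0_1 = 30
px0_2 = 50
py0_2 = 358
px1_2 = 172
px0_3 = 230
py0_3 = 130
px1_3 = 350
py1_3 = 162
px1_4 = 144
py1_4 = 96
px1_5 = 146
center_x_6 = 396
radius_6 = 36
px0_7 = 346
py0_7 = 204
px0_8 = 250
py0_8 = 108
px2_9 = 142
py2_9 = 354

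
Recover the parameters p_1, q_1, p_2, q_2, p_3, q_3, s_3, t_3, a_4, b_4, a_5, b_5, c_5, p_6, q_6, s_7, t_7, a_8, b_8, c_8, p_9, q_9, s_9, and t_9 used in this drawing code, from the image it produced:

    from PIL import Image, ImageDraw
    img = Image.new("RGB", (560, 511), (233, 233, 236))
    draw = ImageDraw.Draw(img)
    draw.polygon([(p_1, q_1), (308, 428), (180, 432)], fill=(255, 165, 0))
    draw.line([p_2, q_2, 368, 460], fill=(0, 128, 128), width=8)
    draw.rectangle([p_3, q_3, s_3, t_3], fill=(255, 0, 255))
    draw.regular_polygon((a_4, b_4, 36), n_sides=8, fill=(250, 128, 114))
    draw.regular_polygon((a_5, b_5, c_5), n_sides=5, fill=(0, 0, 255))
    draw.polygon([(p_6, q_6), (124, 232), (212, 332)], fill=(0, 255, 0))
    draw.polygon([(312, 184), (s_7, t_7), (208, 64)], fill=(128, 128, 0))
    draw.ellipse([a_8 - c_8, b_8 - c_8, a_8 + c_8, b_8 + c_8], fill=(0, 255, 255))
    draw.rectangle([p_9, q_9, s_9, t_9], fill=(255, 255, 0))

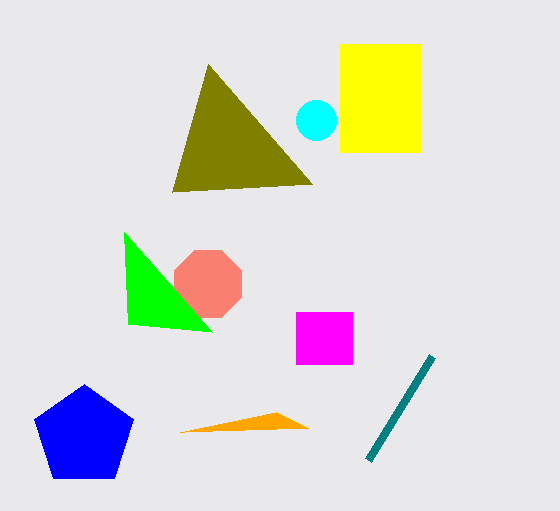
p_1 = 276; q_1 = 412; p_2 = 432; q_2 = 356; p_3 = 296; q_3 = 312; s_3 = 352; t_3 = 364; a_4 = 208; b_4 = 284; a_5 = 84; b_5 = 436; c_5 = 52; p_6 = 128; q_6 = 324; s_7 = 172; t_7 = 192; a_8 = 316; b_8 = 120; c_8 = 20; p_9 = 340; q_9 = 44; s_9 = 420; t_9 = 152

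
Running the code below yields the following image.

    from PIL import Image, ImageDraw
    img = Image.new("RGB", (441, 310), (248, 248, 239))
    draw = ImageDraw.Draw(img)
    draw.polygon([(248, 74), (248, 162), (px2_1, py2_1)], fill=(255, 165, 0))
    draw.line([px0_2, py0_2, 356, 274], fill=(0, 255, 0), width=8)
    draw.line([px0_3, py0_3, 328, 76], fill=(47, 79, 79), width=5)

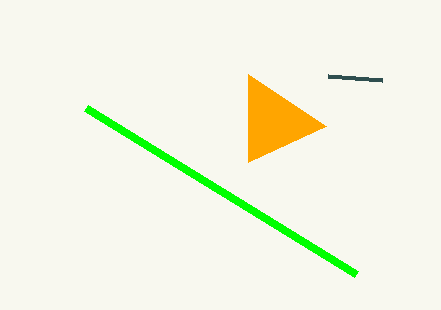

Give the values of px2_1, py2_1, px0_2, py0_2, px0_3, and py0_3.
px2_1 = 326, py2_1 = 126, px0_2 = 86, py0_2 = 108, px0_3 = 382, py0_3 = 80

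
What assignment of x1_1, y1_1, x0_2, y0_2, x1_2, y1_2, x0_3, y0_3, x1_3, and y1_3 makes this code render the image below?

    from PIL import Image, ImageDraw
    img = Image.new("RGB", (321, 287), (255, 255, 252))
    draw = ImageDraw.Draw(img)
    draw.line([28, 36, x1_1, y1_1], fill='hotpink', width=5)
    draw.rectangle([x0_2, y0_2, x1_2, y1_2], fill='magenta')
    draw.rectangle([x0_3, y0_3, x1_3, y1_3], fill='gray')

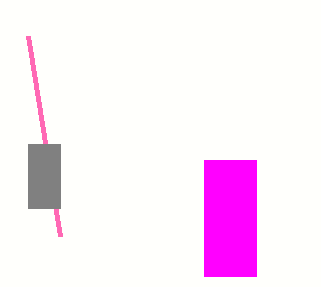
x1_1 = 60, y1_1 = 236, x0_2 = 204, y0_2 = 160, x1_2 = 256, y1_2 = 276, x0_3 = 28, y0_3 = 144, x1_3 = 60, y1_3 = 208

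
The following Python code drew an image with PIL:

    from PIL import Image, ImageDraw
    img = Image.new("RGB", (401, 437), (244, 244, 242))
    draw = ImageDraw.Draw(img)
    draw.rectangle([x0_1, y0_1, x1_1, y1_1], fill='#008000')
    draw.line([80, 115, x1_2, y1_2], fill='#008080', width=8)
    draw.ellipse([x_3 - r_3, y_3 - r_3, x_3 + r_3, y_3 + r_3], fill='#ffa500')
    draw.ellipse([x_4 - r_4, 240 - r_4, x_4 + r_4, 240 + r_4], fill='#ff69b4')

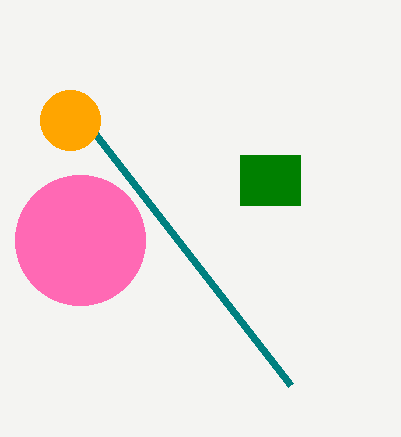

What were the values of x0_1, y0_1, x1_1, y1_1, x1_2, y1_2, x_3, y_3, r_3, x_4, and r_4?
x0_1 = 240; y0_1 = 155; x1_1 = 300; y1_1 = 205; x1_2 = 290; y1_2 = 385; x_3 = 70; y_3 = 120; r_3 = 30; x_4 = 80; r_4 = 65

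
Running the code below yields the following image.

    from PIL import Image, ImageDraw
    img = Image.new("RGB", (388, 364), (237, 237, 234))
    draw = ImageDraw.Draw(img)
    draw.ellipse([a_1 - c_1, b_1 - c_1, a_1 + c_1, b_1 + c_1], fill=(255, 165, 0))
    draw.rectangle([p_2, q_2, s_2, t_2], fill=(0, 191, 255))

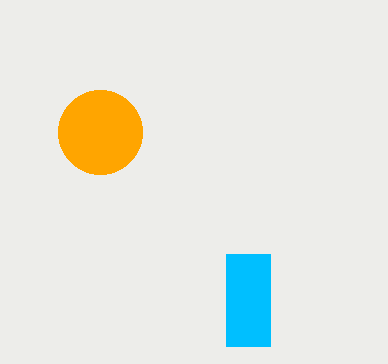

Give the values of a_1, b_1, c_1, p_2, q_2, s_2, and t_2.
a_1 = 100
b_1 = 132
c_1 = 42
p_2 = 226
q_2 = 254
s_2 = 270
t_2 = 346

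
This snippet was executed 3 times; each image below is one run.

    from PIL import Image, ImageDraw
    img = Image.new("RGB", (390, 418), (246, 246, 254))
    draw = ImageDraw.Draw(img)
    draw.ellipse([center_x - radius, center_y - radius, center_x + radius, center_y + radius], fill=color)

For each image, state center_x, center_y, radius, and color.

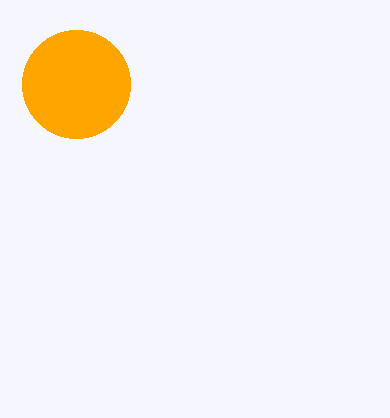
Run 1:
center_x = 76, center_y = 84, radius = 54, color = 'orange'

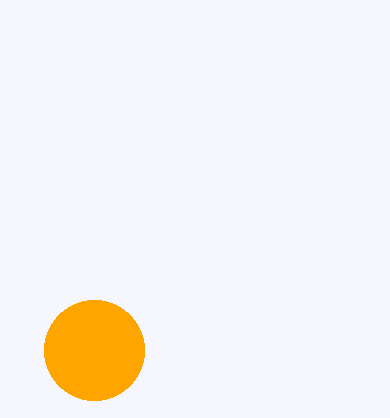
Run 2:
center_x = 94, center_y = 350, radius = 50, color = 'orange'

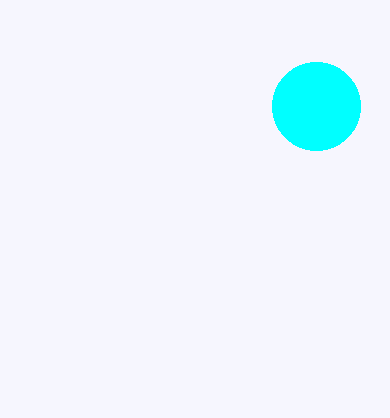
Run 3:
center_x = 316
center_y = 106
radius = 44
color = 'cyan'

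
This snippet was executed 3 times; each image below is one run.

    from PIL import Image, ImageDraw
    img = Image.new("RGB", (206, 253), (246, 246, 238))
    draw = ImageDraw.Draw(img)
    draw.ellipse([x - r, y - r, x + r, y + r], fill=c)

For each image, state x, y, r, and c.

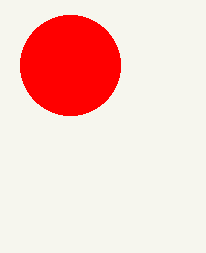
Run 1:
x = 70, y = 65, r = 50, c = 'red'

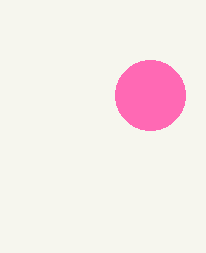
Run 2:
x = 150
y = 95
r = 35
c = 'hotpink'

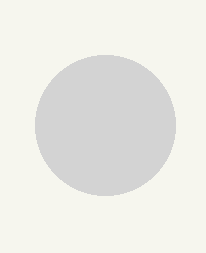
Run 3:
x = 105; y = 125; r = 70; c = 'lightgray'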